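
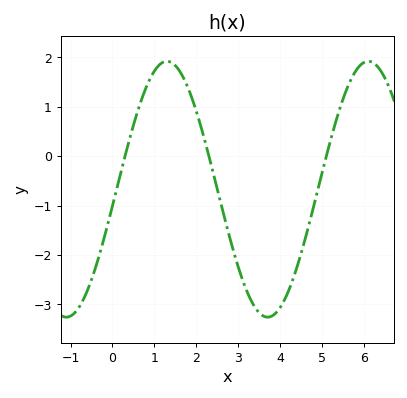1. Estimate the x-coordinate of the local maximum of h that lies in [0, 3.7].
1.2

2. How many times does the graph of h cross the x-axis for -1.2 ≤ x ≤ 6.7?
3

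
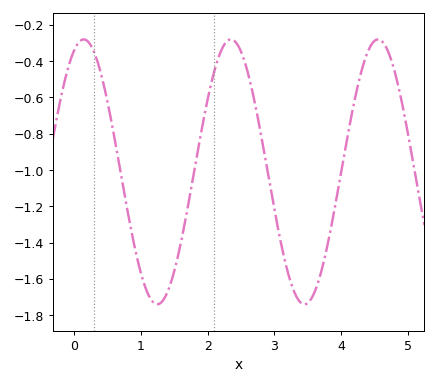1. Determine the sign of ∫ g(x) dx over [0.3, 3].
negative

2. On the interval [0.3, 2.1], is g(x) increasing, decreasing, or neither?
neither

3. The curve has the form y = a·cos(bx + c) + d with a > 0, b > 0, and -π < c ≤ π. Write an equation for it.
y = 0.73cos(2.85x - 0.41) - 1.01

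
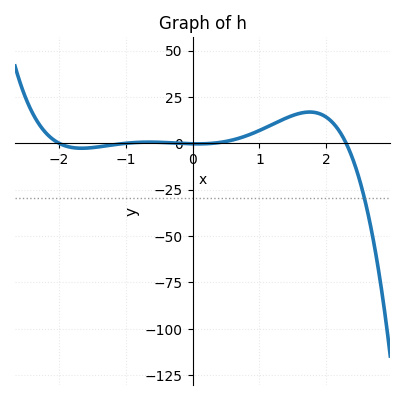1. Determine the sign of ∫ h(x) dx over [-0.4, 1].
positive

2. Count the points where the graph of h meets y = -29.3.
1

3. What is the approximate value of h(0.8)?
4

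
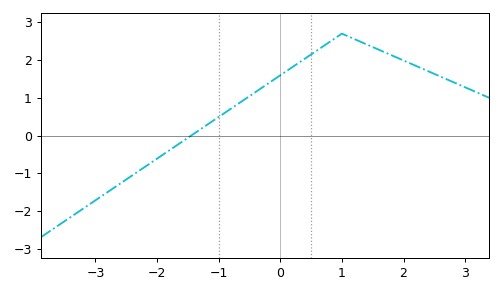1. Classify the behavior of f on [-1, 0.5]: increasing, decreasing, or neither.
increasing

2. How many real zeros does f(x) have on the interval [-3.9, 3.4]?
1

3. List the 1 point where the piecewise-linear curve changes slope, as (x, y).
(1, 2.7)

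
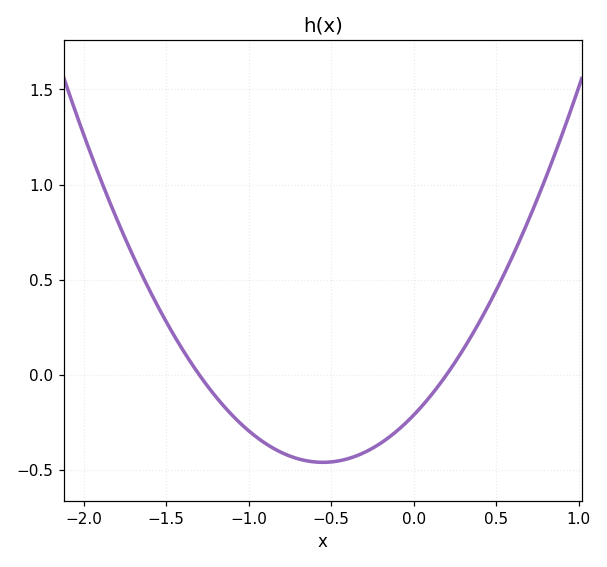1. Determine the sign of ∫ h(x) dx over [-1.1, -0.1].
negative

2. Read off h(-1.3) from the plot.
0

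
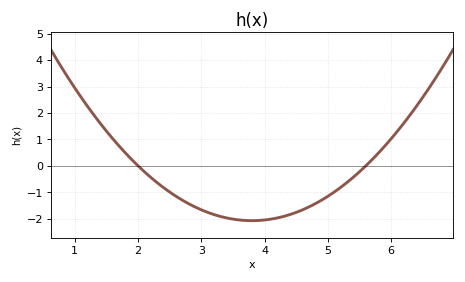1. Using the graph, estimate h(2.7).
-1.3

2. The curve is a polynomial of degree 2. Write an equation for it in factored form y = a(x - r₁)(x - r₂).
y = 0.64(x - 2)(x - 5.6)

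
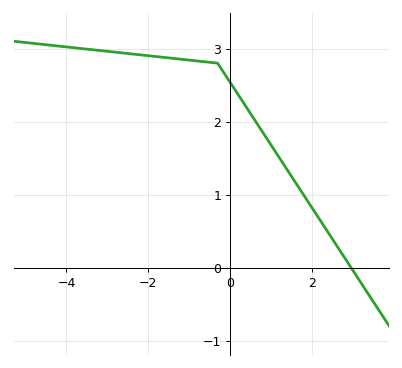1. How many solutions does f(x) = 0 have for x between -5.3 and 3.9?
1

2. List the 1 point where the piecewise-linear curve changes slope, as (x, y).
(-0.3, 2.8)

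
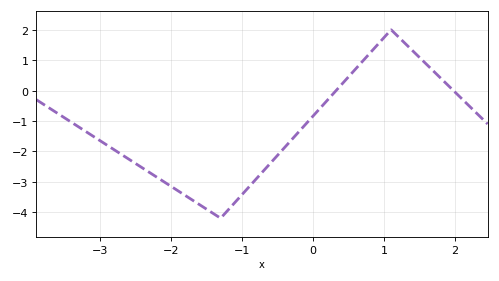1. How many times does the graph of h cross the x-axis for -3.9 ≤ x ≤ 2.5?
2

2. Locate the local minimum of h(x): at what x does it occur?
-1.3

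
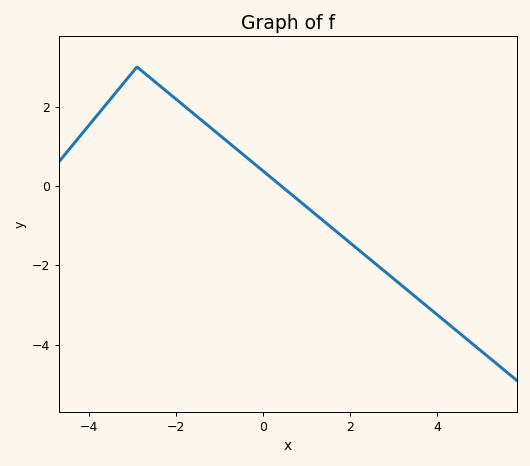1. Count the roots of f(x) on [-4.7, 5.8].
1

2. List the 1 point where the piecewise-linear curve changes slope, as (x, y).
(-2.9, 3)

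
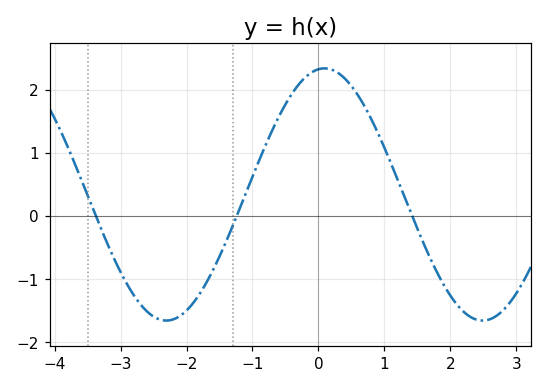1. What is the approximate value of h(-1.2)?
0.1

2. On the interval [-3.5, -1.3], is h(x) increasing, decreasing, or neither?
neither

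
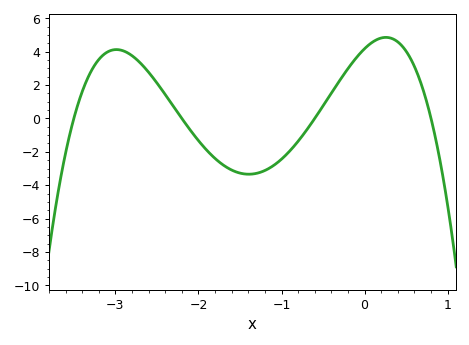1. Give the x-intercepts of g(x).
-3.5, -2.2, -0.6, 0.8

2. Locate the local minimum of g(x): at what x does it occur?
-1.39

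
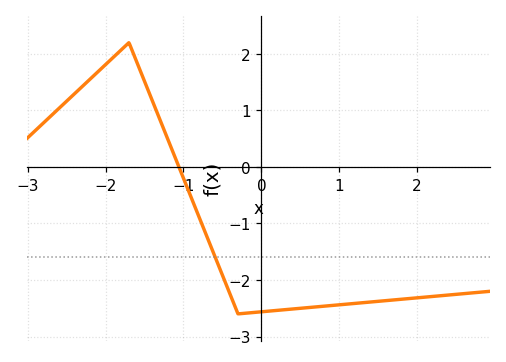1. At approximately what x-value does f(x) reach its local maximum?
-1.7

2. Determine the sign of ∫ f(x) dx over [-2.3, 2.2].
negative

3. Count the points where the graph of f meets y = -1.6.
1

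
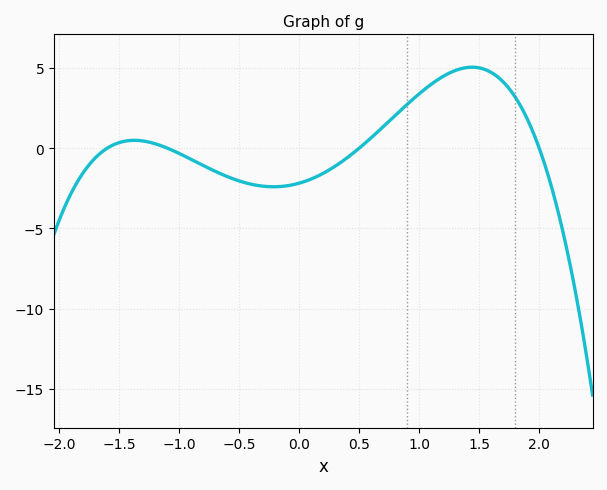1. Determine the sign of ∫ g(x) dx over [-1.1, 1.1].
negative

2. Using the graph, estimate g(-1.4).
0.481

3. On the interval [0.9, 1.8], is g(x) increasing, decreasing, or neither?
neither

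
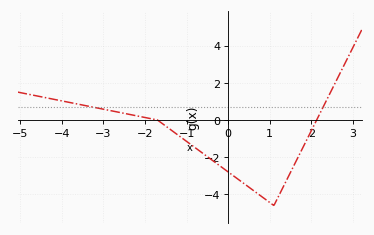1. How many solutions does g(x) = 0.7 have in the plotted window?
2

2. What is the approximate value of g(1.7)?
-2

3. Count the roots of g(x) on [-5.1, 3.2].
2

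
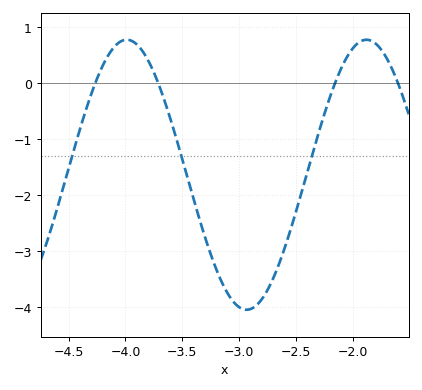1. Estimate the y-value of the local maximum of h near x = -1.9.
0.77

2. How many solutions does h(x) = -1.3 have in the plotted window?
3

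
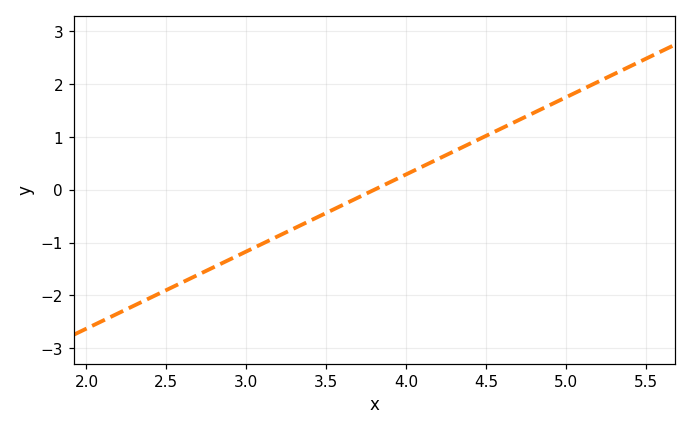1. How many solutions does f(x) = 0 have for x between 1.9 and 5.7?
1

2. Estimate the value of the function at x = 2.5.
-1.9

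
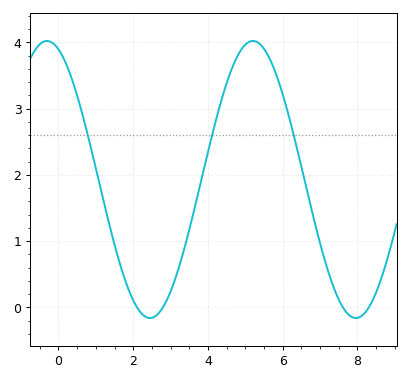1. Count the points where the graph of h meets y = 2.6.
3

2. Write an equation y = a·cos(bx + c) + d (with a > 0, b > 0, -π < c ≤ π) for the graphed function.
y = 2.09cos(1.1x + 0.35) + 1.93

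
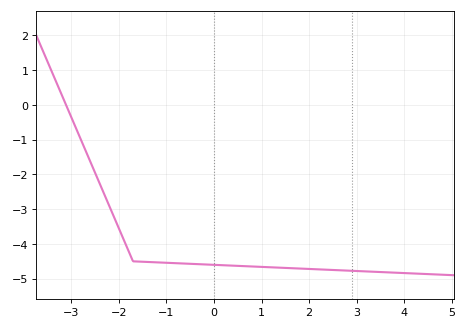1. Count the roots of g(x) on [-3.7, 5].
1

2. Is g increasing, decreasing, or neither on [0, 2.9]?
decreasing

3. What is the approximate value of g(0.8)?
-4.65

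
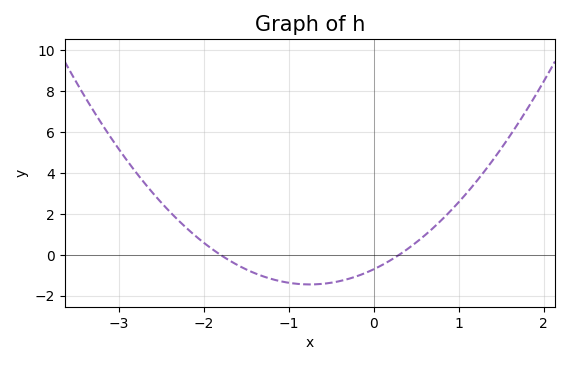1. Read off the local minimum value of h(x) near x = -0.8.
-1.4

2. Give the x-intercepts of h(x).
-1.8, 0.3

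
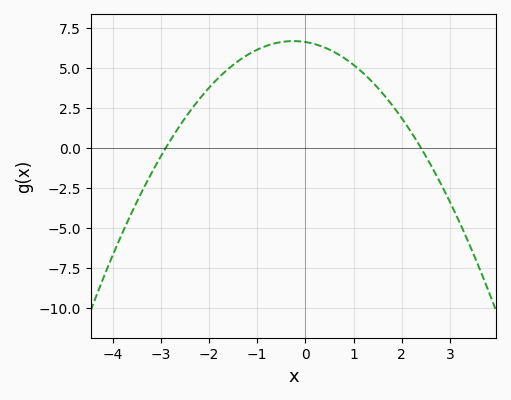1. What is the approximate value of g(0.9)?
5.42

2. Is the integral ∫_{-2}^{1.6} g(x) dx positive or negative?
positive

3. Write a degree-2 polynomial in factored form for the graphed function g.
y = -0.95(x + 2.9)(x - 2.4)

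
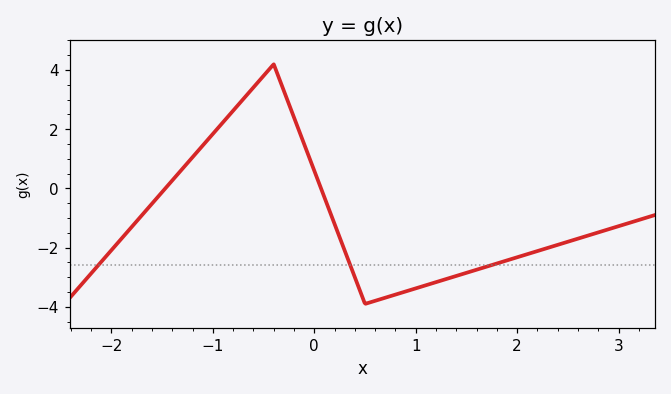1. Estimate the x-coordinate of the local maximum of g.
-0.4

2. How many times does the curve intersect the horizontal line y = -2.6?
3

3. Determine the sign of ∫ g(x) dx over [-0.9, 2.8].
negative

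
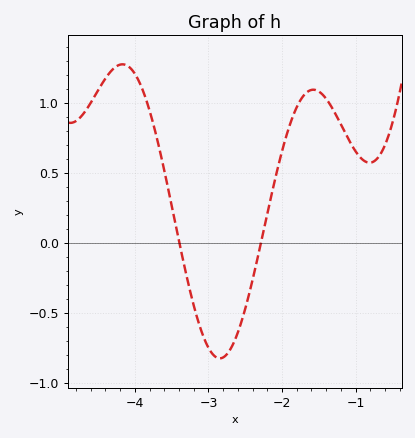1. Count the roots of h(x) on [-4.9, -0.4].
2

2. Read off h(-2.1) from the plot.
0.442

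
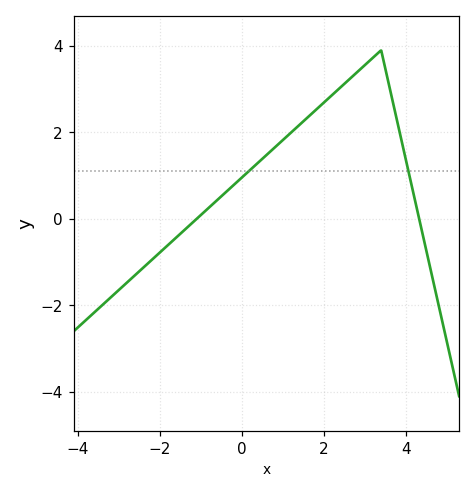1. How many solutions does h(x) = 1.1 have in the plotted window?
2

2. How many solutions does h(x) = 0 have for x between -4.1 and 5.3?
2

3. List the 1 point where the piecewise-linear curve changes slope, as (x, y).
(3.4, 3.9)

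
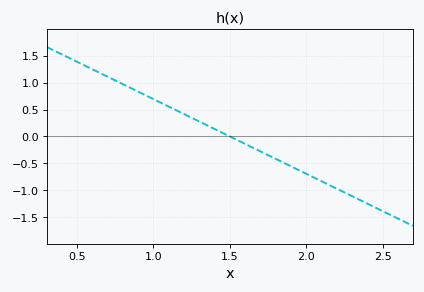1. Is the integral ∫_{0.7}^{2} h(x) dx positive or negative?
positive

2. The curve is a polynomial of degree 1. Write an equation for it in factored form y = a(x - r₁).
y = -1.39(x - 1.5)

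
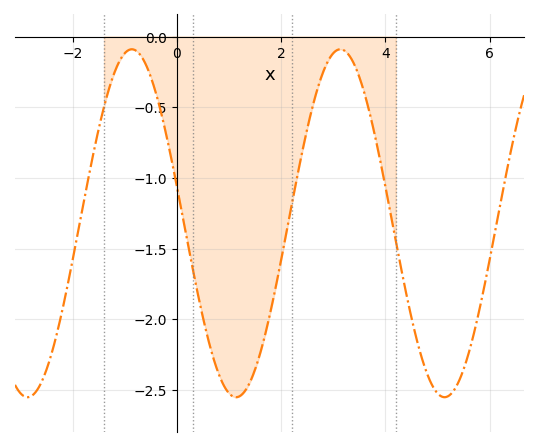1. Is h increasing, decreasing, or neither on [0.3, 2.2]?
neither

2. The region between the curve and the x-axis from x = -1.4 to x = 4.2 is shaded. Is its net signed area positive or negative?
negative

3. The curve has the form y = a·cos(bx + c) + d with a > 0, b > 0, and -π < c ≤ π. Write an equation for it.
y = 1.23cos(1.6x + 1.4) - 1.32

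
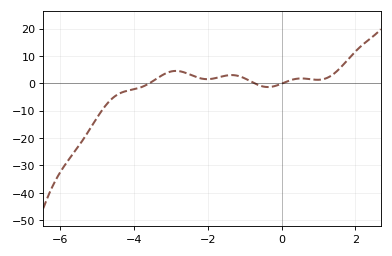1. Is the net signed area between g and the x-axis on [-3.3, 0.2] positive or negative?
positive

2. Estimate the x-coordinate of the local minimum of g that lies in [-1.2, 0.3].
-0.371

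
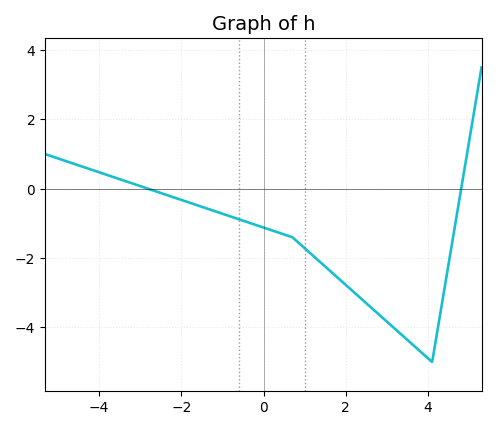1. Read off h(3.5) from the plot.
-4.4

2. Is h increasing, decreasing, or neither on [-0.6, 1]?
decreasing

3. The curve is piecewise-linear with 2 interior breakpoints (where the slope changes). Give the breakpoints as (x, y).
(0.7, -1.4); (4.1, -5)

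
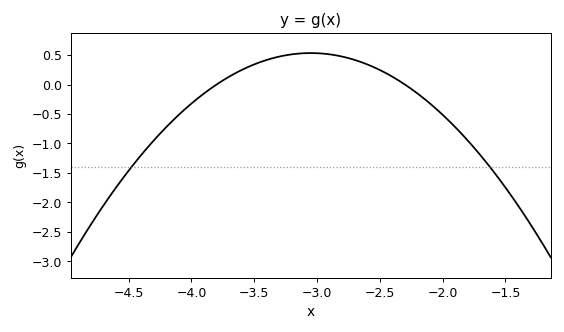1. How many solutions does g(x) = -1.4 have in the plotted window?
2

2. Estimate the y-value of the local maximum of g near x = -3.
0.534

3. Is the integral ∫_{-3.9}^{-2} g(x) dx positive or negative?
positive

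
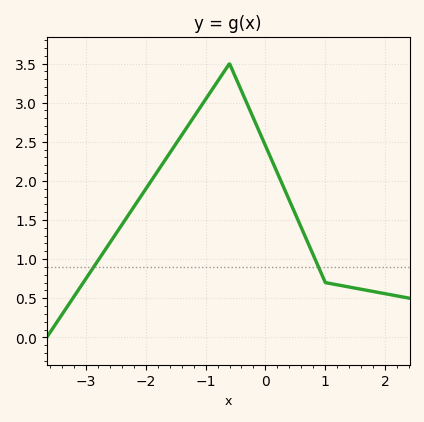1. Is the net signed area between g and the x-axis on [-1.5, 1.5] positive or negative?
positive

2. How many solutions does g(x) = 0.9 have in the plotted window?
2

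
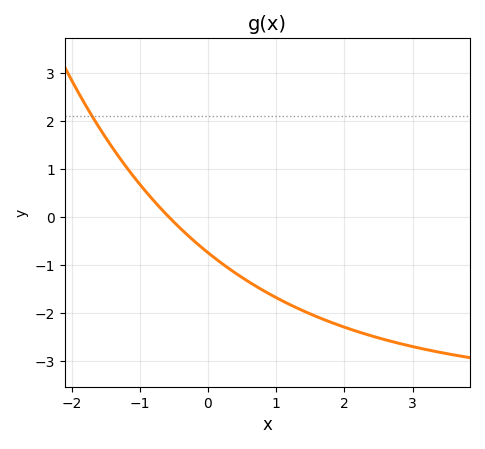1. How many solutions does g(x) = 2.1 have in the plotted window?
1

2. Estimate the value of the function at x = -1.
0.685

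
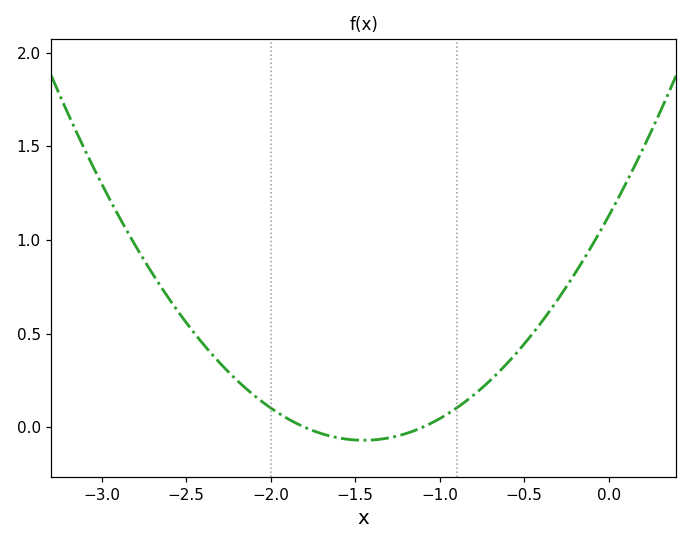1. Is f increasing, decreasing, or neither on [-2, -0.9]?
neither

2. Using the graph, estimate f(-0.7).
0.251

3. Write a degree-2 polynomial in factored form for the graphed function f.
y = 0.57(x + 1.8)(x + 1.1)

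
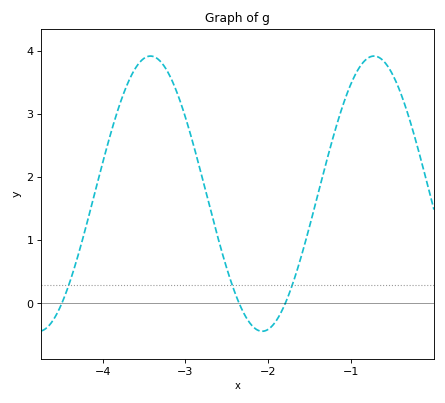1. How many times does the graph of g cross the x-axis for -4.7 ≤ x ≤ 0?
3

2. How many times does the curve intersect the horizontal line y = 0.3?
3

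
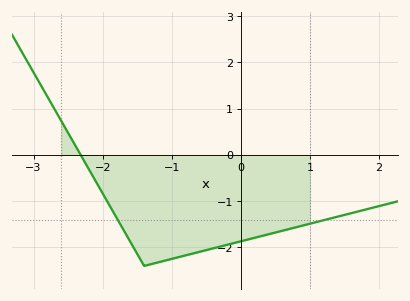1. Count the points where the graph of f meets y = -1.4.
2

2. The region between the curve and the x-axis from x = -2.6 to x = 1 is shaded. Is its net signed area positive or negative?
negative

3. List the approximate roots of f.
-2.32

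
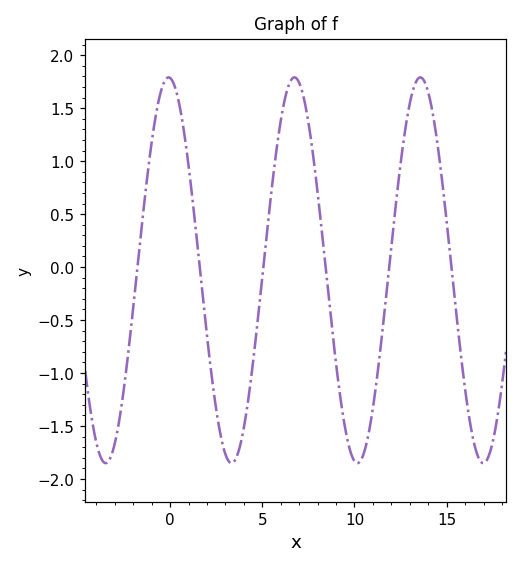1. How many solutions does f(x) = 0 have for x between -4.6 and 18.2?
6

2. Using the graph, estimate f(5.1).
0.08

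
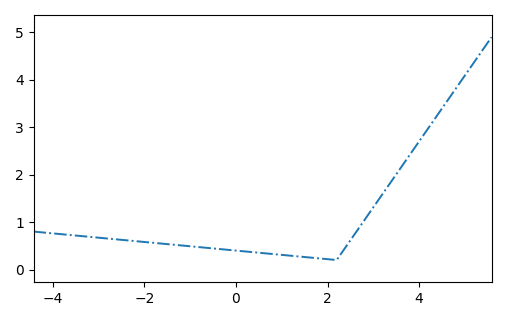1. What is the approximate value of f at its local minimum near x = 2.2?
0.2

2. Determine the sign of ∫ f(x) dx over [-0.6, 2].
positive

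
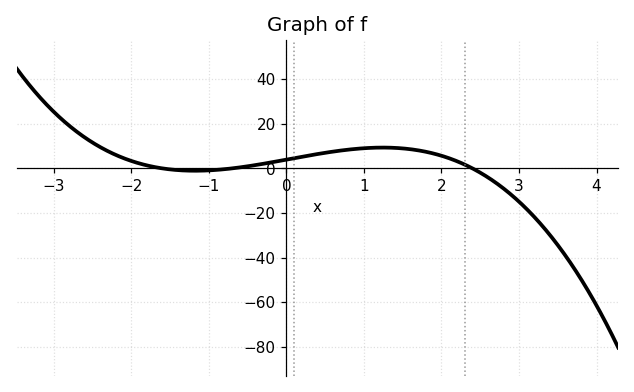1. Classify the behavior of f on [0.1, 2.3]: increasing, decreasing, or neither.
neither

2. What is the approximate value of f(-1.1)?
-1.02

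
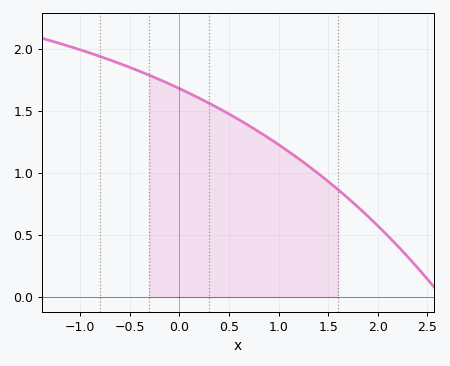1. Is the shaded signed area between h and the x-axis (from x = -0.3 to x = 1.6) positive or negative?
positive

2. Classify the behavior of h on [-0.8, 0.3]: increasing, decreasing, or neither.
decreasing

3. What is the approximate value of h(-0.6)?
1.9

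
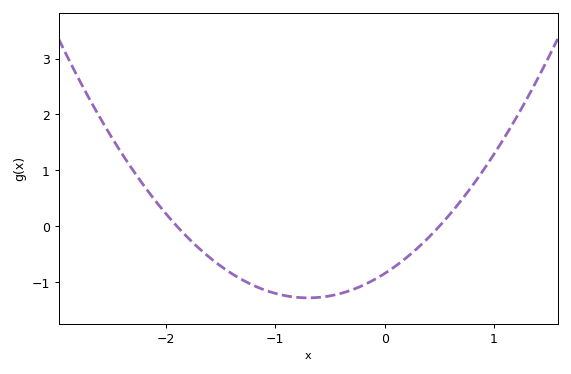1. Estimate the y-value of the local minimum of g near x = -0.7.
-1.3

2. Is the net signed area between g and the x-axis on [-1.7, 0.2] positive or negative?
negative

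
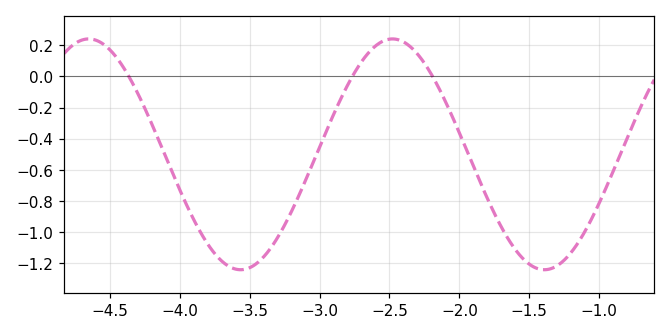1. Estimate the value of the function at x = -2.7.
0.1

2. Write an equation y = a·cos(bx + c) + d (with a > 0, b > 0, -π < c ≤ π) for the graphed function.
y = 0.74cos(2.9x + 0.88) - 0.5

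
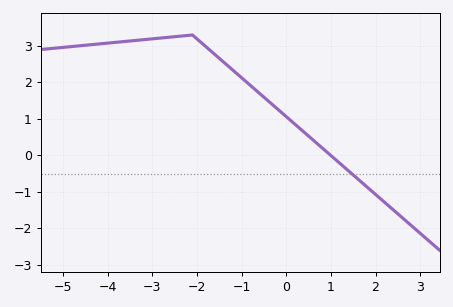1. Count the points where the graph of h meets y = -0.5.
1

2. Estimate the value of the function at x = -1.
2.1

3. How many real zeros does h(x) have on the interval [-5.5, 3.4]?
1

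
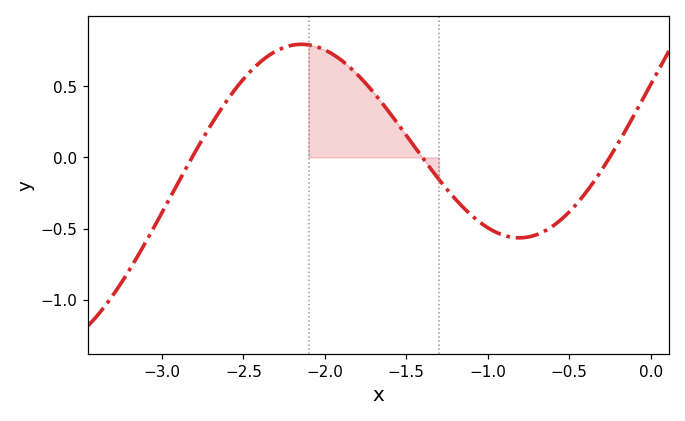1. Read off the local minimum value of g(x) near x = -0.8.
-0.565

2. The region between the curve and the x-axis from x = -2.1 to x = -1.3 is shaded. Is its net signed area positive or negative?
positive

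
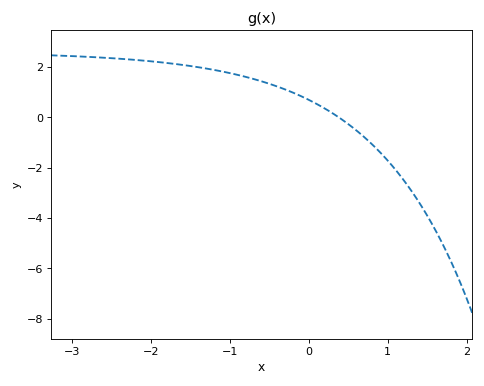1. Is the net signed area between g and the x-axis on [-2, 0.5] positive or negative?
positive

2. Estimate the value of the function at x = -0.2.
0.987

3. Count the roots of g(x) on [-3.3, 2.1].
1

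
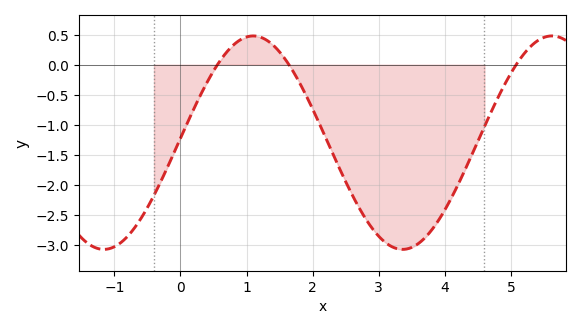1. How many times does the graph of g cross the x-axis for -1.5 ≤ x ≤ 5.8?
3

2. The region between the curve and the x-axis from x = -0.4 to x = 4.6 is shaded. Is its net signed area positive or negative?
negative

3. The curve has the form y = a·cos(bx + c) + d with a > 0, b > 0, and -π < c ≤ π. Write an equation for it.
y = 1.78cos(1.39x - 1.53) - 1.3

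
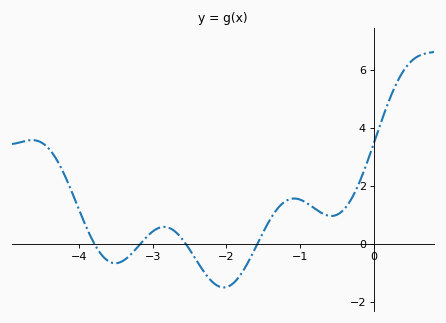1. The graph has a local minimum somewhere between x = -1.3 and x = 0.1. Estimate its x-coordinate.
-0.6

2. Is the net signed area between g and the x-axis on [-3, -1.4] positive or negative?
negative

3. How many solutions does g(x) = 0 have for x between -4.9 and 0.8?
4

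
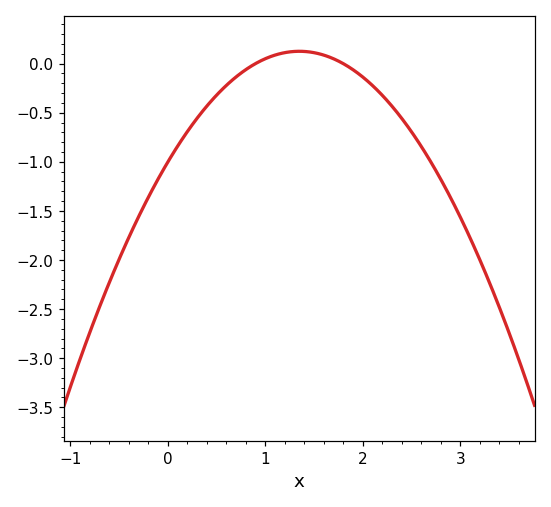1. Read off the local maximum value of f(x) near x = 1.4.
0.15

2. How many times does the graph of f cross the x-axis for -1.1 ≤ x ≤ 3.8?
2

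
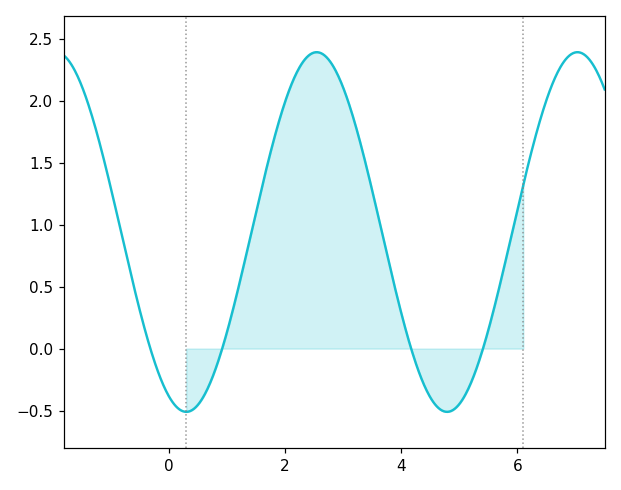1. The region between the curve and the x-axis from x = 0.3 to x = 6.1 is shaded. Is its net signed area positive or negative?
positive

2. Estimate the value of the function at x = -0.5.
0.309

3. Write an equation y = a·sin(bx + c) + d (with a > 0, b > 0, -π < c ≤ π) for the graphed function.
y = 1.45sin(1.4x - 1.99) + 0.94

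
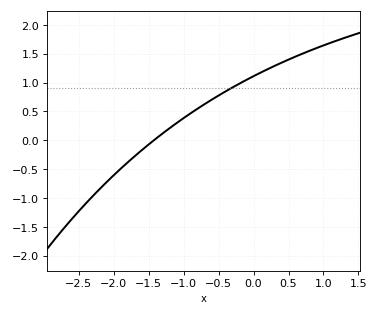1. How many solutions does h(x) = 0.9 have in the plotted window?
1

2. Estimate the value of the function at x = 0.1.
1.17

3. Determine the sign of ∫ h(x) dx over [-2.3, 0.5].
positive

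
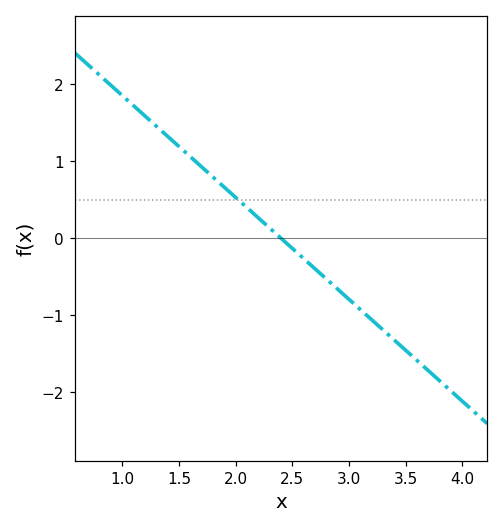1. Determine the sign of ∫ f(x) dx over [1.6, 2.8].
positive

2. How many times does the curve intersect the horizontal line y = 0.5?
1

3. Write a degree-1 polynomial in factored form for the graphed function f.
y = -1.32(x - 2.4)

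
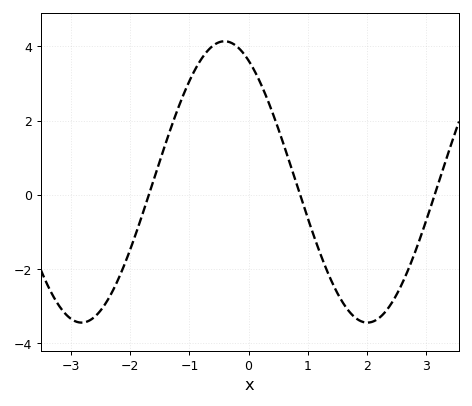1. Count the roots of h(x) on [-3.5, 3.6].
3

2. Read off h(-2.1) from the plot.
-1.8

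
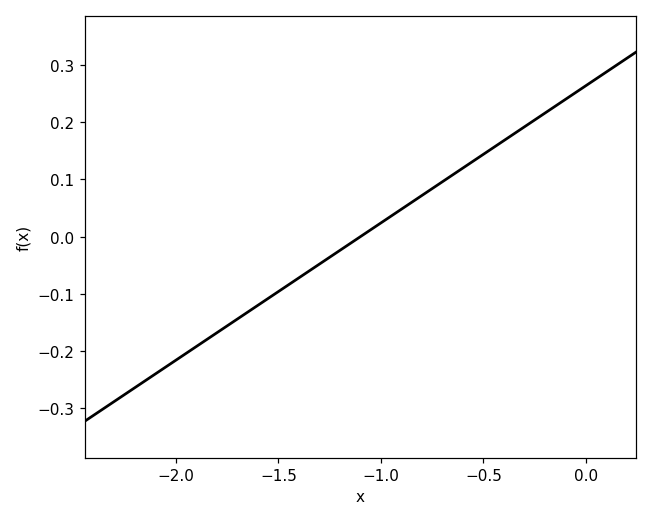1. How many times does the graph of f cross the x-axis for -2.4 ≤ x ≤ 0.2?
1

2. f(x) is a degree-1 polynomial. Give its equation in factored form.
y = 0.24(x + 1.1)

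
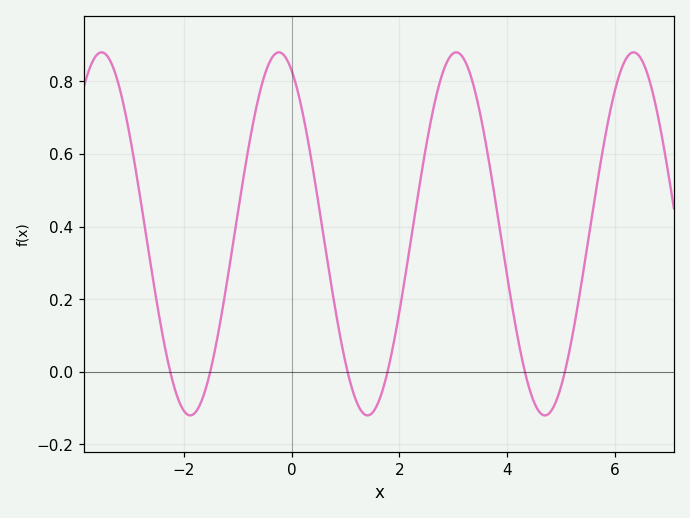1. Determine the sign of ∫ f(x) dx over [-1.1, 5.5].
positive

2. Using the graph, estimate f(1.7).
-0.045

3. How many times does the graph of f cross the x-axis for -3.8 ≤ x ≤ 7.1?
6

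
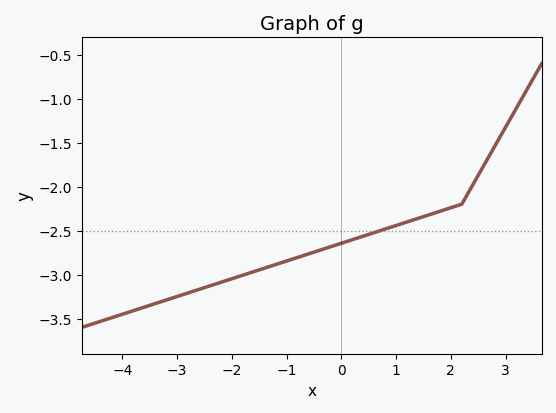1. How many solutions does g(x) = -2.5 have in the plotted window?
1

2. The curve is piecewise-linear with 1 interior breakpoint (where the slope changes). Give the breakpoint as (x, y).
(2.2, -2.2)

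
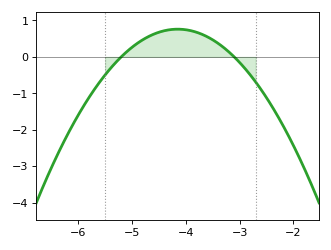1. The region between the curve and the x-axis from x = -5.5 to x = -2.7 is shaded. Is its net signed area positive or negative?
positive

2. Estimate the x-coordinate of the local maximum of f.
-4.15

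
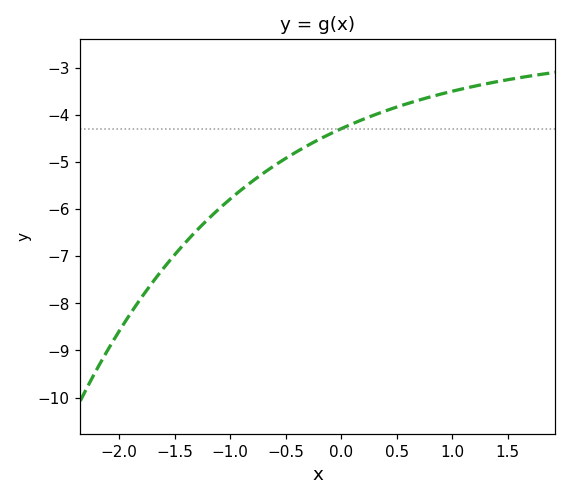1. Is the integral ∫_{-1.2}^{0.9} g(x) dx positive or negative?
negative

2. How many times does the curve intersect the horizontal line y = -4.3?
1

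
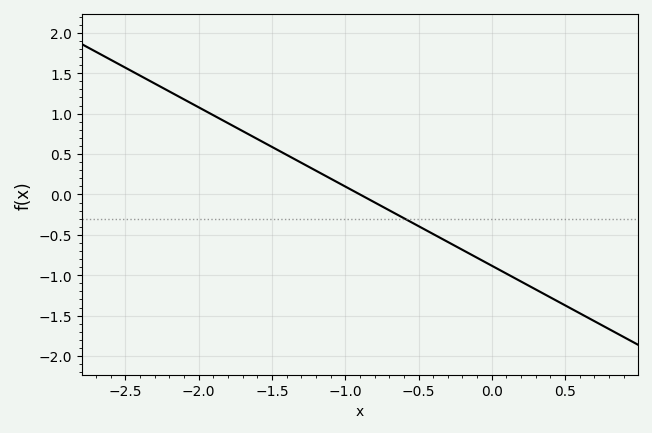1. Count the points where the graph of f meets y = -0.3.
1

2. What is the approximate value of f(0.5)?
-1.35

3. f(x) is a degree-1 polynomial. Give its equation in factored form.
y = -0.98(x + 0.9)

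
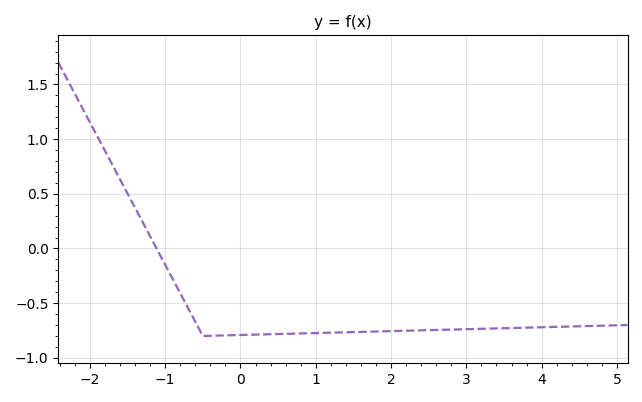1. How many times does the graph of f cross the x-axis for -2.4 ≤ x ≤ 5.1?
1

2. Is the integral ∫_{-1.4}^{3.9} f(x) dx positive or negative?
negative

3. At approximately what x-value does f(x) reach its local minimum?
-0.499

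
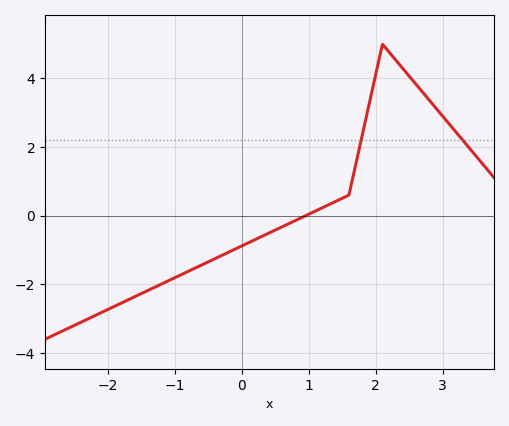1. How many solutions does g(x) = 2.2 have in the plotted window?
2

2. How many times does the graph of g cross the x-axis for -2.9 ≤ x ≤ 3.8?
1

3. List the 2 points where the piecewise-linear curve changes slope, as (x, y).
(1.6, 0.6); (2.1, 5)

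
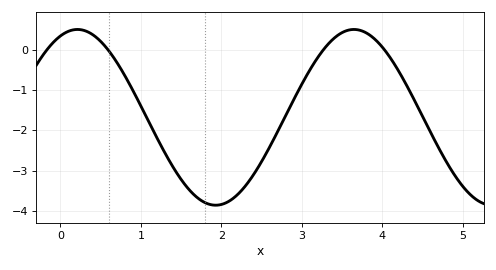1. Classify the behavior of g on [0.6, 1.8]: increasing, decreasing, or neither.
decreasing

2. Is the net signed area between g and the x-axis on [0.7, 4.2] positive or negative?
negative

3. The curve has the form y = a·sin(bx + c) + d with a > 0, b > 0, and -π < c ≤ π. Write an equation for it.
y = 2.18sin(1.8x + 1.2) - 1.68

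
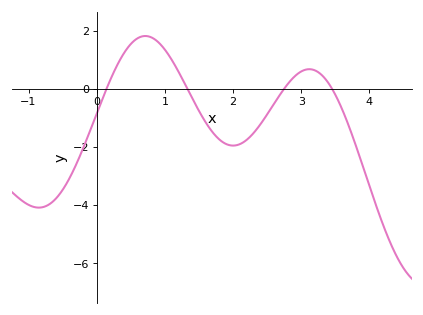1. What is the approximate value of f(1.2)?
0.597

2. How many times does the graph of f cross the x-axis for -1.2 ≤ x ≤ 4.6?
4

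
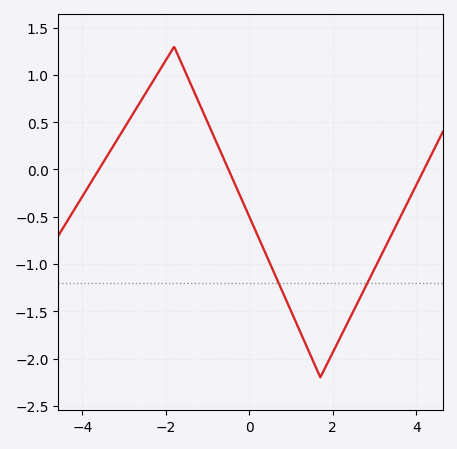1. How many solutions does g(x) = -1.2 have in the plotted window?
2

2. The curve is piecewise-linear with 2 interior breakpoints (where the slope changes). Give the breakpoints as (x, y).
(-1.8, 1.3); (1.7, -2.2)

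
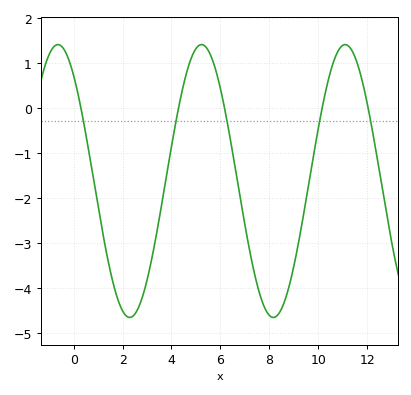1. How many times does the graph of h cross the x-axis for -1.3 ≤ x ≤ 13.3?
5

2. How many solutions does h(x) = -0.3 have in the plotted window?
5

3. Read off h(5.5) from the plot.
1.27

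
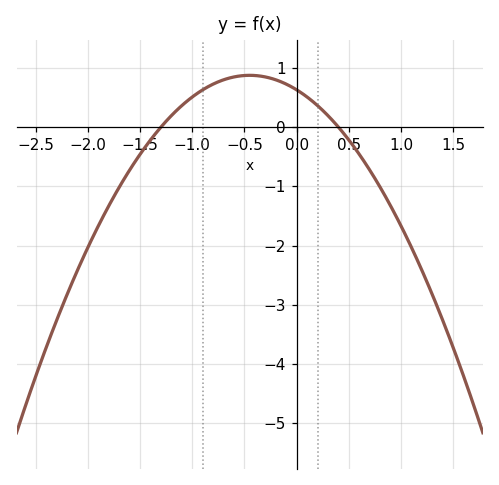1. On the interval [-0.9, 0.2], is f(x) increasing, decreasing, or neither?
neither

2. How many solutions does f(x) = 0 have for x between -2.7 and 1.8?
2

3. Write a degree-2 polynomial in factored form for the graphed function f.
y = -1.21(x + 1.3)(x - 0.4)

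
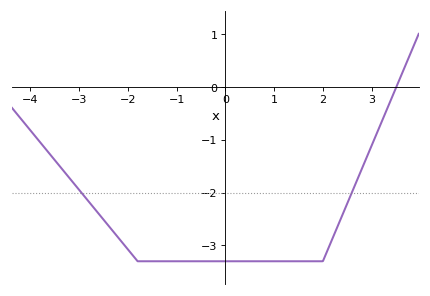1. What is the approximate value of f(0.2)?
-3.3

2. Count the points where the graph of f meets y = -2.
2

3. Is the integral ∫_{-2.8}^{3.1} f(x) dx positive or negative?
negative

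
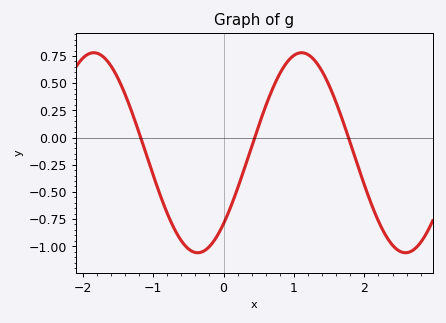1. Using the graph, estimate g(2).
-0.45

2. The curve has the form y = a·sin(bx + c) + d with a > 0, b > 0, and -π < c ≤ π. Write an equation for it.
y = 0.92sin(2.1x - 0.79) - 0.14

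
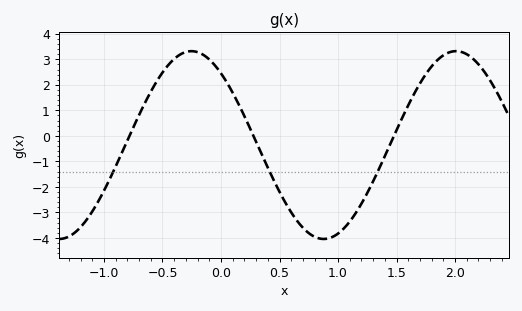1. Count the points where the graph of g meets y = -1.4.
3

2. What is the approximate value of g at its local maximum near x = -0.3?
3.3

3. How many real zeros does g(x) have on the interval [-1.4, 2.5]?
3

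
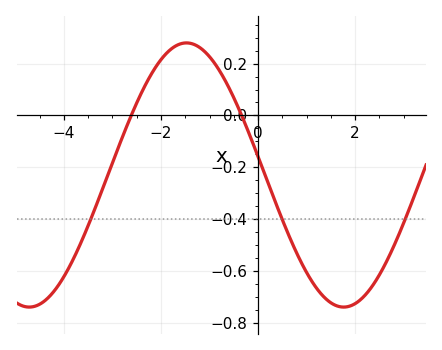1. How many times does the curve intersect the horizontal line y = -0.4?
3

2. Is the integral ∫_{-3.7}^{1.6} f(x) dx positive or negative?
negative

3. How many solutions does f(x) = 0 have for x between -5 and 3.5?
2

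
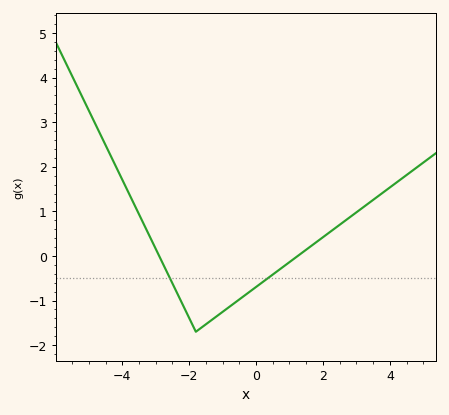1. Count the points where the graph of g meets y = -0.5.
2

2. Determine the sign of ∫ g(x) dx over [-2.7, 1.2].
negative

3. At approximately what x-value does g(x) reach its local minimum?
-1.8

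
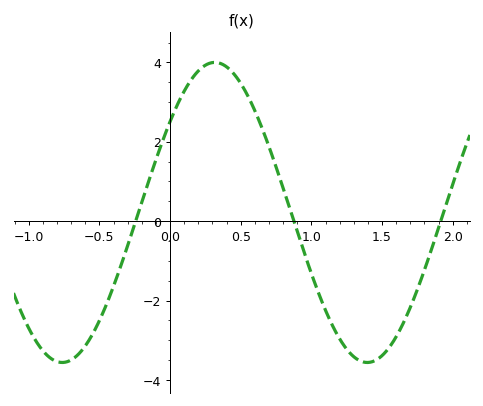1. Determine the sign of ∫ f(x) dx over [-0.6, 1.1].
positive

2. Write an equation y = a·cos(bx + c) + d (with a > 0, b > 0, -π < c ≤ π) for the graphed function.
y = 3.78cos(2.9x - 0.92) + 0.22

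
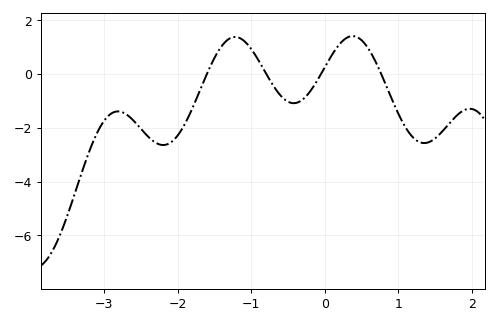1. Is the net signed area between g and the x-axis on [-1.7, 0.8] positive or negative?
positive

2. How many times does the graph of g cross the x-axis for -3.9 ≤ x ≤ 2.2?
4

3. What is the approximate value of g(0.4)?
1.4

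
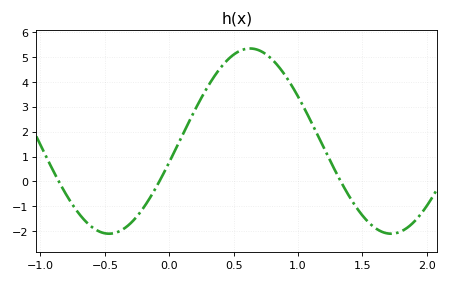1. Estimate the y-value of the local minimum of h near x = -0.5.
-2.1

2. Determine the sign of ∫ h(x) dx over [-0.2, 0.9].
positive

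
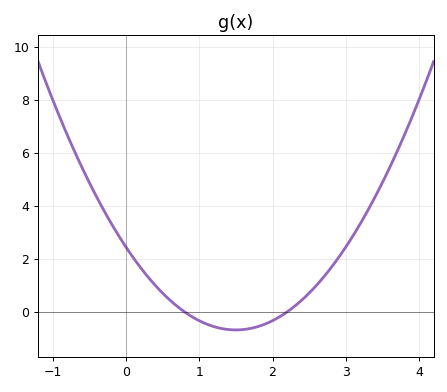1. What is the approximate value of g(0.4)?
1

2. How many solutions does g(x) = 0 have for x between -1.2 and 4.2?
2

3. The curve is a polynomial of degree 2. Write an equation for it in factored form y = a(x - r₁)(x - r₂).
y = 1.39(x - 0.8)(x - 2.2)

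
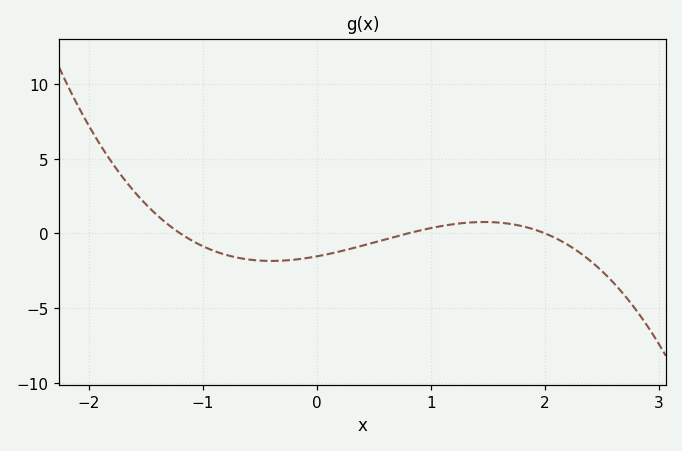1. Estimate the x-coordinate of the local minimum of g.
-0.401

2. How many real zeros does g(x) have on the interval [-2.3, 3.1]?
3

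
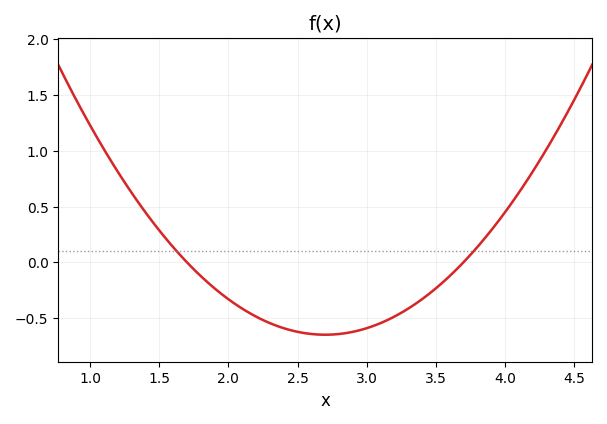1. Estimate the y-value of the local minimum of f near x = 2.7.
-0.65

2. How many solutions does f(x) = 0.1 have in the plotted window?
2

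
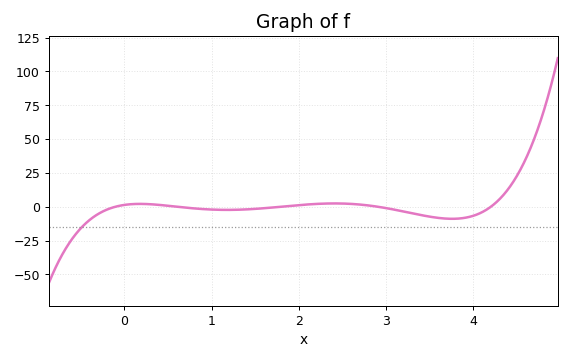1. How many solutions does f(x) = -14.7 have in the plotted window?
1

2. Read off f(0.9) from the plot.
-2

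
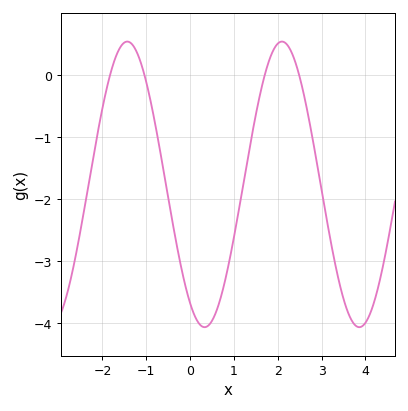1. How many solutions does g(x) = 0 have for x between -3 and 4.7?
4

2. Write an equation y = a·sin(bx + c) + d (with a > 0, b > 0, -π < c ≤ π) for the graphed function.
y = 2.3sin(1.78x - 2.16) - 1.76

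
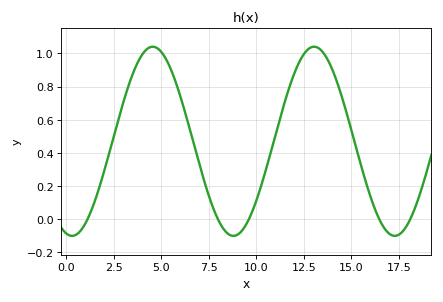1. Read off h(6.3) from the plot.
0.62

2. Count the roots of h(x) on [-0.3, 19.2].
5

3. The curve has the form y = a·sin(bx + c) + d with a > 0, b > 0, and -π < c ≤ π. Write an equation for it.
y = 0.57sin(0.74x - 1.8) + 0.47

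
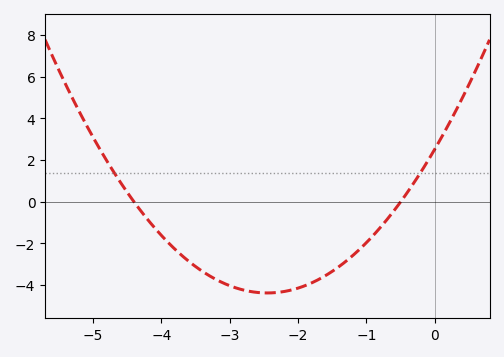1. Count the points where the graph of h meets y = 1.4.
2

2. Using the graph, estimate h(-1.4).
-3.1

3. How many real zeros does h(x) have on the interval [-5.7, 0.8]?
2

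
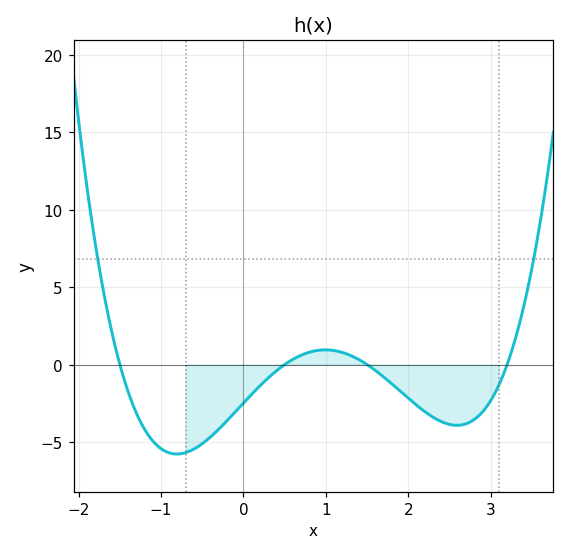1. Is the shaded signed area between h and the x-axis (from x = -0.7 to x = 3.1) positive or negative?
negative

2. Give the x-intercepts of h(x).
-1.5, 0.5, 1.5, 3.2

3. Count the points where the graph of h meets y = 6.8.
2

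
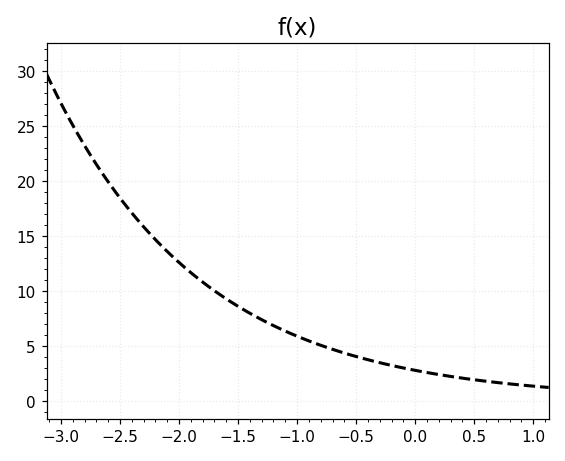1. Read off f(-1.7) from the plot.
10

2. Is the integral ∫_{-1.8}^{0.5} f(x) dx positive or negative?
positive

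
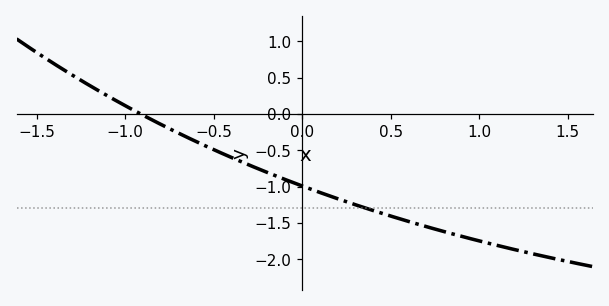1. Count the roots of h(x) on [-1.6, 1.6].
1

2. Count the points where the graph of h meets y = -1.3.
1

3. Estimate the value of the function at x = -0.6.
-0.378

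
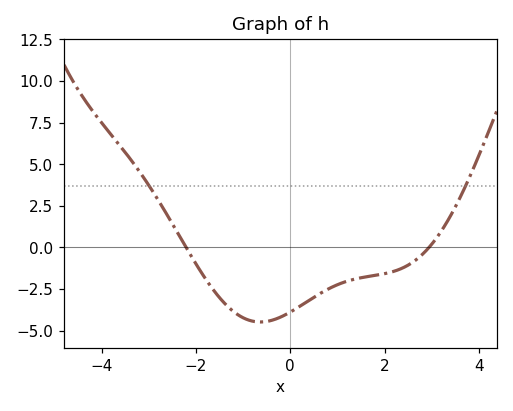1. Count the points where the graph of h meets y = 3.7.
2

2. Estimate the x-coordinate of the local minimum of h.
-0.636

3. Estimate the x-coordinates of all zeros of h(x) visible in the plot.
-2.21, 2.94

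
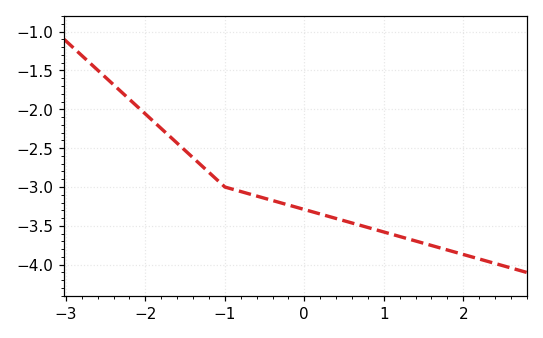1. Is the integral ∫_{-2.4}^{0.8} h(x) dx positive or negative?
negative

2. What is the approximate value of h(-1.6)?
-2.44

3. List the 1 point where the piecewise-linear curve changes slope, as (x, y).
(-1, -3)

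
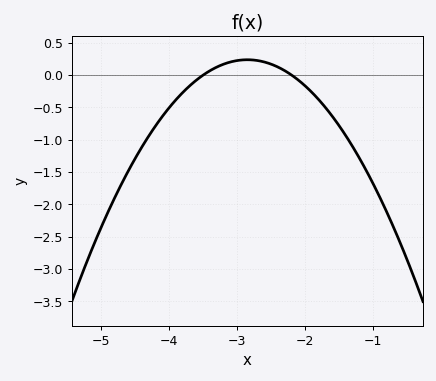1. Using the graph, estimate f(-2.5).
0.15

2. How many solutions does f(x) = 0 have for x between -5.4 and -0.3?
2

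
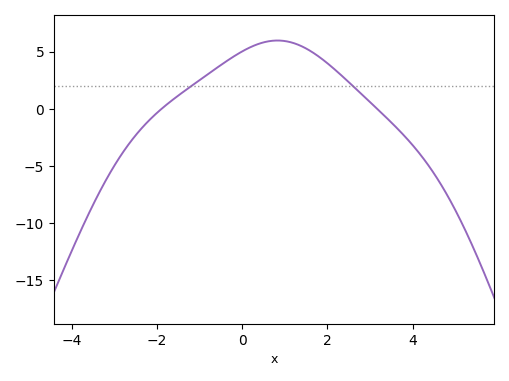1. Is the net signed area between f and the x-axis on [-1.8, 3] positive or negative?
positive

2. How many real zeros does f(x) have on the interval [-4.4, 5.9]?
2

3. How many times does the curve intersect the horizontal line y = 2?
2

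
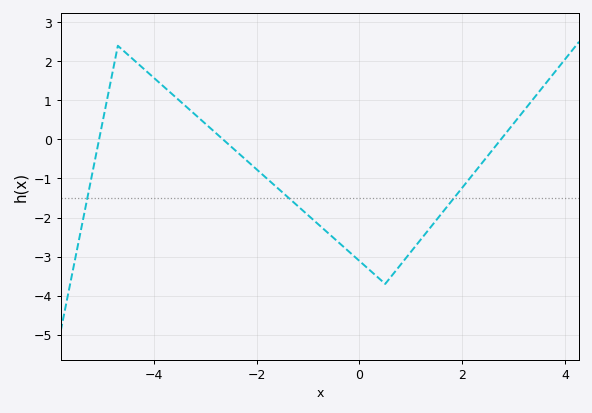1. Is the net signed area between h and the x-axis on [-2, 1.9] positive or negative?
negative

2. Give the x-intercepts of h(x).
-5.06, -2.65, 2.75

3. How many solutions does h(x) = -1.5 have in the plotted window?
3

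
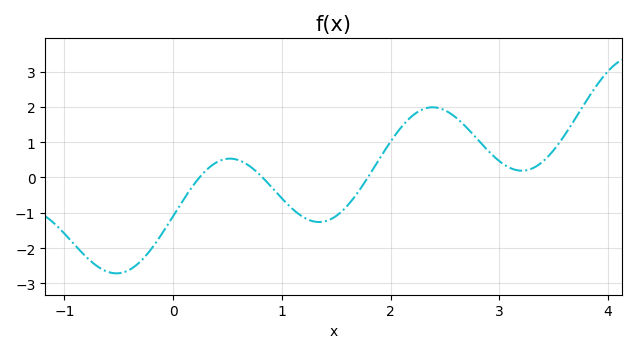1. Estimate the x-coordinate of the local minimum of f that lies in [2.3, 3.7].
3.2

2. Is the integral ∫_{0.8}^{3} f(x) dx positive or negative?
positive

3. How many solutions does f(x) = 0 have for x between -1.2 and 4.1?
3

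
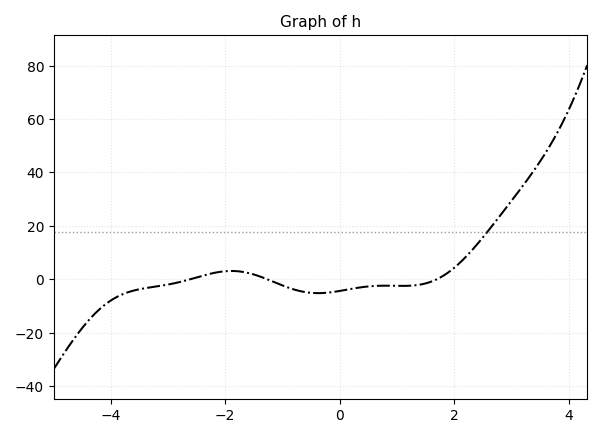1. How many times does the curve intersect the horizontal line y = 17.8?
1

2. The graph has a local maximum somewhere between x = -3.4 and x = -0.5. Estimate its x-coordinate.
-1.8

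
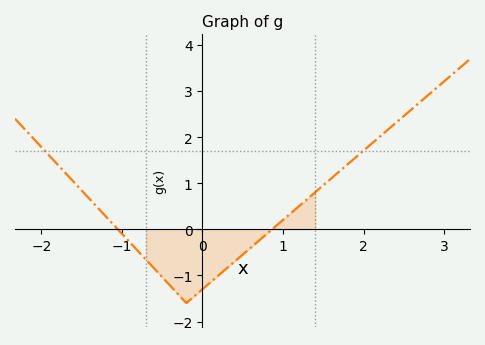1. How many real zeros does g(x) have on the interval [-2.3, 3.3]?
2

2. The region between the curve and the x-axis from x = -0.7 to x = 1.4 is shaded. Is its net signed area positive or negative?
negative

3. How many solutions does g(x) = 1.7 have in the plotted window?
2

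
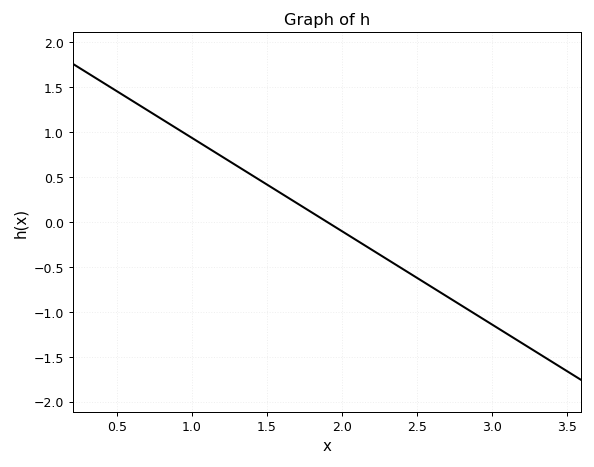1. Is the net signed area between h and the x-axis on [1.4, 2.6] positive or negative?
negative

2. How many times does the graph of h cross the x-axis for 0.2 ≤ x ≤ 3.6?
1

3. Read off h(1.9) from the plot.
0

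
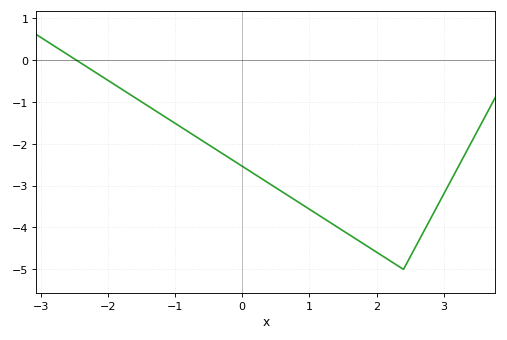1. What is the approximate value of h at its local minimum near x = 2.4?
-5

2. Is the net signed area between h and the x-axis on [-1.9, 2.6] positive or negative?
negative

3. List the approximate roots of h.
-2.5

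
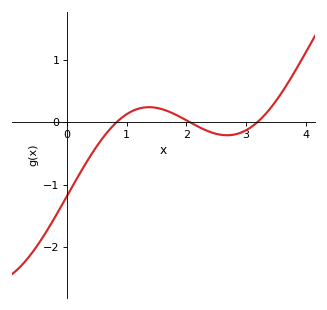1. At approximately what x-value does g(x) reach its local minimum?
2.68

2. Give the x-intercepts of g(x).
0.829, 2.06, 3.19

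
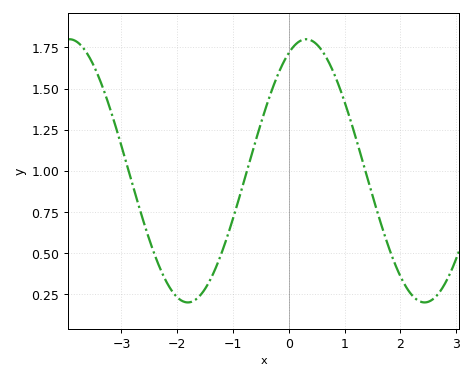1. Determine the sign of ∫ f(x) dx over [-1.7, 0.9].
positive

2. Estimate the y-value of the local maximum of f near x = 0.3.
1.8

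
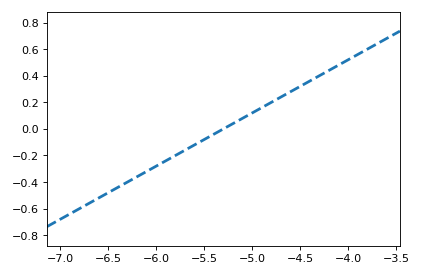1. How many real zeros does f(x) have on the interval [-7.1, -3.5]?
1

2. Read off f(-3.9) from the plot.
0.56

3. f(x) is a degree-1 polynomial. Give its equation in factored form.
y = 0.4(x + 5.3)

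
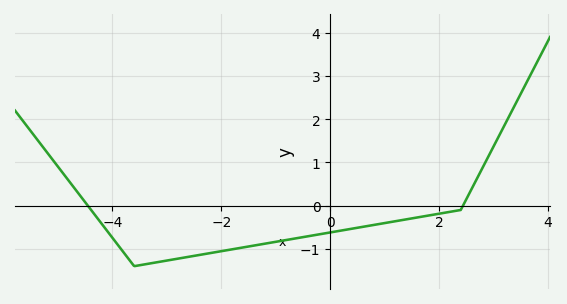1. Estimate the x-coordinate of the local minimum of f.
-3.6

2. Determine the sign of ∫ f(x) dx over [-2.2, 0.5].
negative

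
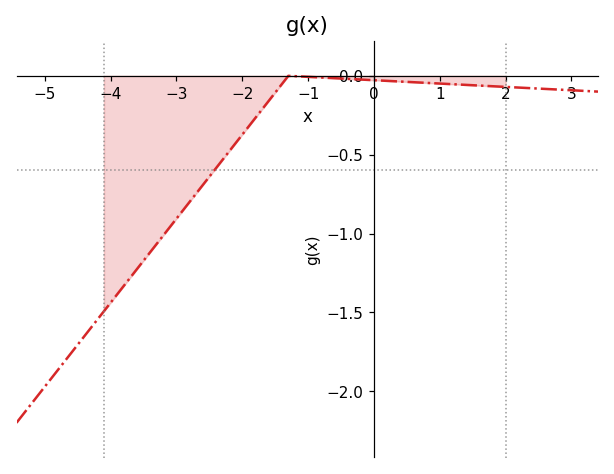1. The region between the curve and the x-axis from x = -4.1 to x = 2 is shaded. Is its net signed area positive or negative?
negative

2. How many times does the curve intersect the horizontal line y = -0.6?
1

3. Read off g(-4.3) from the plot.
-1.6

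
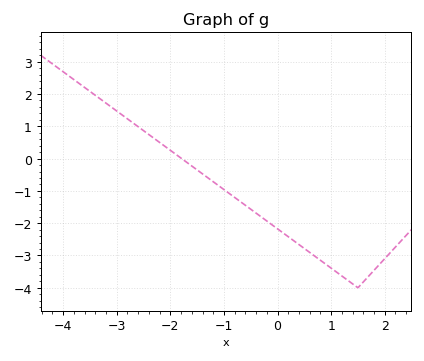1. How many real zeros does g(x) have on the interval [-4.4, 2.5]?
1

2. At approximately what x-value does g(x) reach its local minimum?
1.5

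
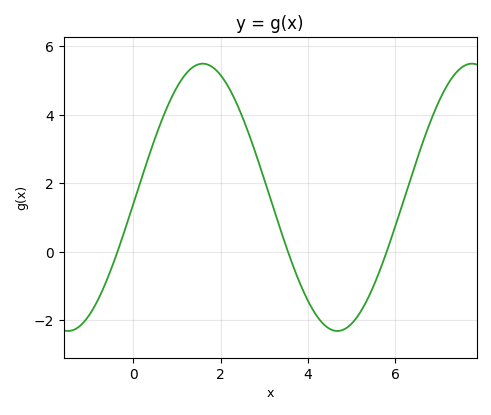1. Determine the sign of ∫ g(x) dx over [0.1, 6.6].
positive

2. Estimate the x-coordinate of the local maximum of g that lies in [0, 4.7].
1.6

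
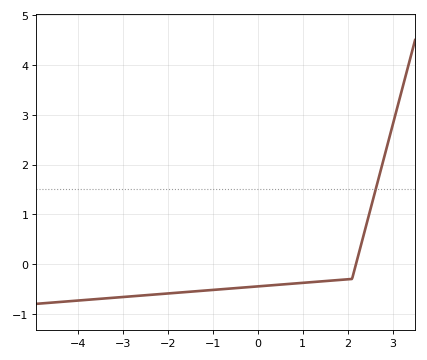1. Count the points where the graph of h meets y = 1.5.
1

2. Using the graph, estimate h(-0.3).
-0.471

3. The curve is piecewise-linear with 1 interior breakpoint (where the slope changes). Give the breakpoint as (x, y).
(2.1, -0.3)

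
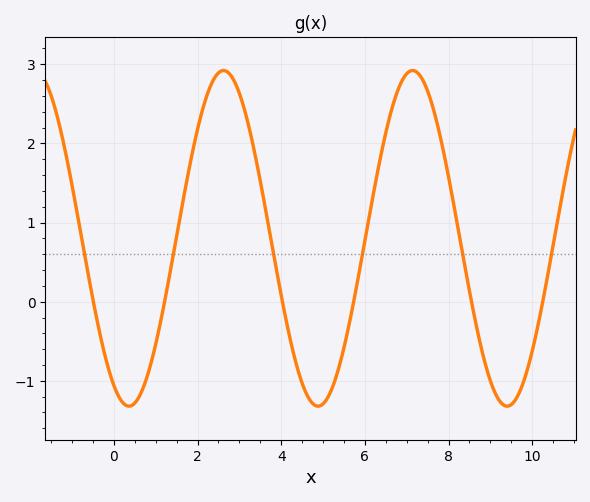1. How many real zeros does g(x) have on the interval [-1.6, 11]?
6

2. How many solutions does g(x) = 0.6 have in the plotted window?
6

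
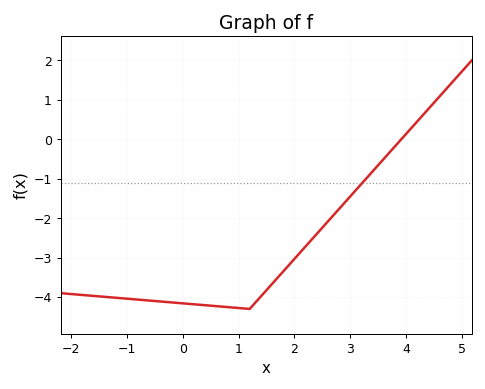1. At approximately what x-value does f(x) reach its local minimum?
1.2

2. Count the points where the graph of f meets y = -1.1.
1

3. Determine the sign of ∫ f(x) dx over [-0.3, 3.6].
negative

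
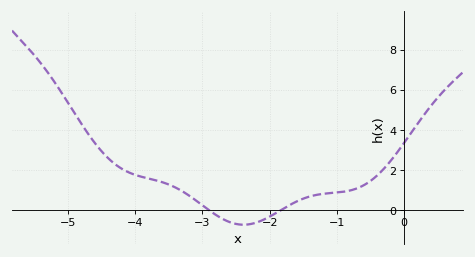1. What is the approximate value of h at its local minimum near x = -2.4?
-0.8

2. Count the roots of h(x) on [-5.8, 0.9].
2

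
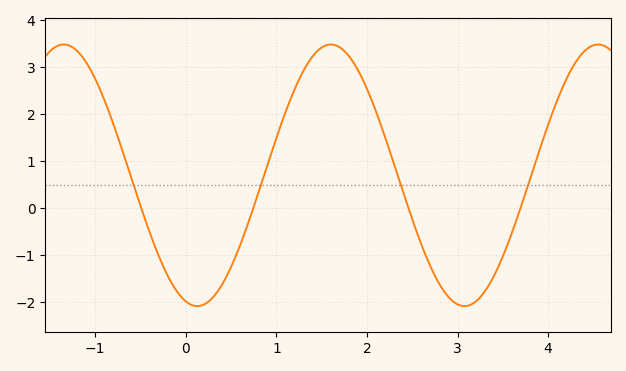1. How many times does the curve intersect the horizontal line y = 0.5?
4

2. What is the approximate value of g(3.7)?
0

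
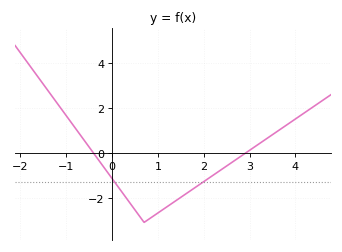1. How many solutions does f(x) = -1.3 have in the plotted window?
2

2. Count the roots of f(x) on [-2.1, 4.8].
2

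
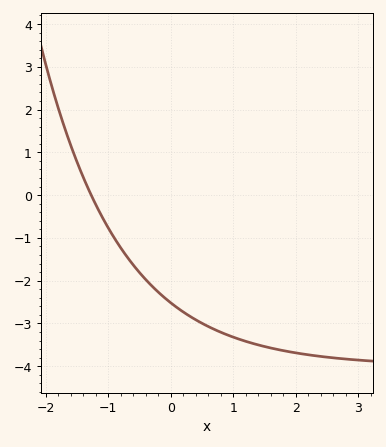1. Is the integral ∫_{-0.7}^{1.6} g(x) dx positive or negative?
negative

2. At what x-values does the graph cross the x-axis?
-1.27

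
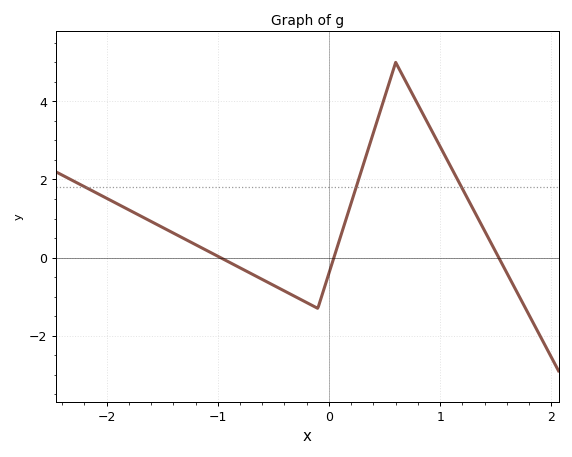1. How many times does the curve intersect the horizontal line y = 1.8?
3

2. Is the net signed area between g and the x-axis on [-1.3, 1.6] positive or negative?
positive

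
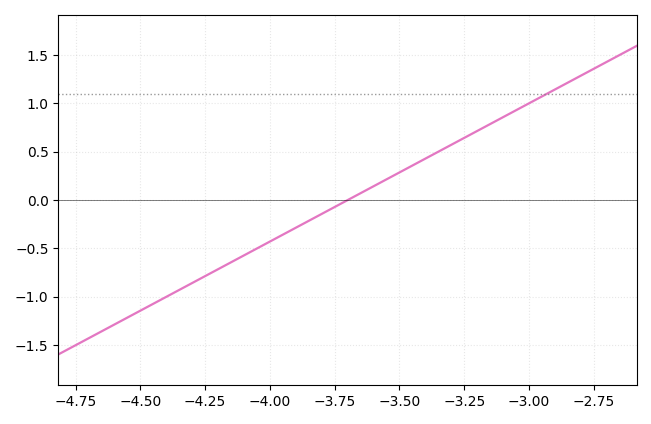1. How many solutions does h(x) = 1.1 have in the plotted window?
1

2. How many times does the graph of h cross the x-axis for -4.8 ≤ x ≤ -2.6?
1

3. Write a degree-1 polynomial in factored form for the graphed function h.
y = 1.43(x + 3.7)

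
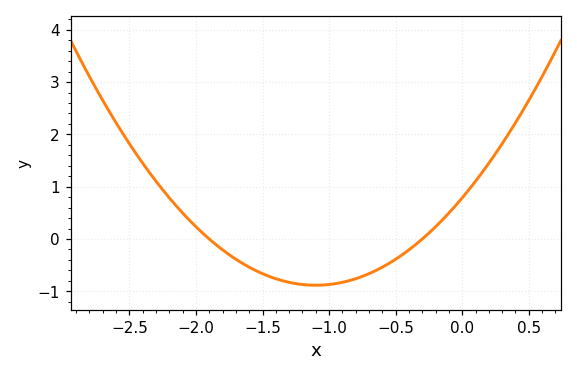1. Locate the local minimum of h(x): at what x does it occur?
-1.1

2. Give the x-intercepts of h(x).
-1.9, -0.3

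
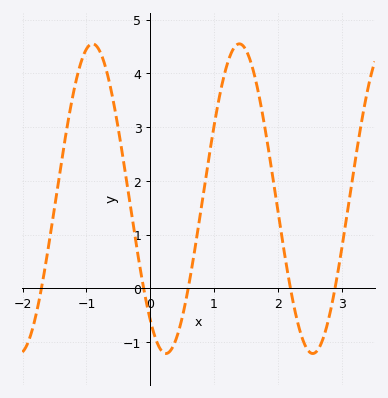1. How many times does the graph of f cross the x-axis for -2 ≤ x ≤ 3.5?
5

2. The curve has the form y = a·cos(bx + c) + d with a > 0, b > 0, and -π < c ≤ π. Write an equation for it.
y = 2.88cos(2.73x + 2.47) + 1.67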